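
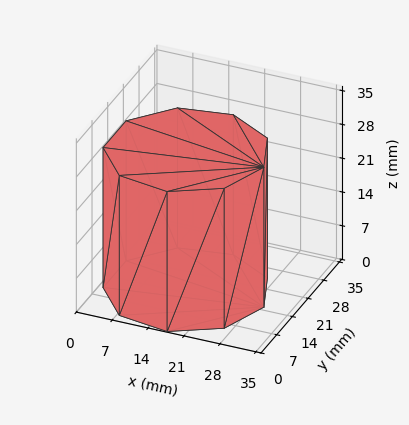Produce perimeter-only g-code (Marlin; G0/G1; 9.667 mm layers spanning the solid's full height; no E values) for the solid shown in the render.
Reading the render: the shape is a regular 9-sided prism (a cylinder approximated with 9 flat sides), circumscribed radius ≈ 15 mm, height ≈ 29 mm (dimensions read to the nearest mm from the axis ticks). For the g-code, the solid's height is divided into equal slices at the stated Δz and each level perimeter traced with G1 moves after a G0 lift.

; perimeter-only toolpath
G21 ; units = mm
G90 ; absolute positioning
G28 ; home
; layer 1
G0 Z9.667
G0 X30.000 Y15.000
G1 X26.491 Y24.642
G1 X17.605 Y29.772
G1 X7.500 Y27.990
G1 X0.905 Y20.130
G1 X0.905 Y9.870
G1 X7.500 Y2.010
G1 X17.605 Y0.228
G1 X26.491 Y5.358
G1 X30.000 Y15.000
; layer 2
G0 Z19.333
G0 X30.000 Y15.000
G1 X26.491 Y24.642
G1 X17.605 Y29.772
G1 X7.500 Y27.990
G1 X0.905 Y20.130
G1 X0.905 Y9.870
G1 X7.500 Y2.010
G1 X17.605 Y0.228
G1 X26.491 Y5.358
G1 X30.000 Y15.000
; layer 3
G0 Z29.000
G0 X30.000 Y15.000
G1 X26.491 Y24.642
G1 X17.605 Y29.772
G1 X7.500 Y27.990
G1 X0.905 Y20.130
G1 X0.905 Y9.870
G1 X7.500 Y2.010
G1 X17.605 Y0.228
G1 X26.491 Y5.358
G1 X30.000 Y15.000
M2 ; end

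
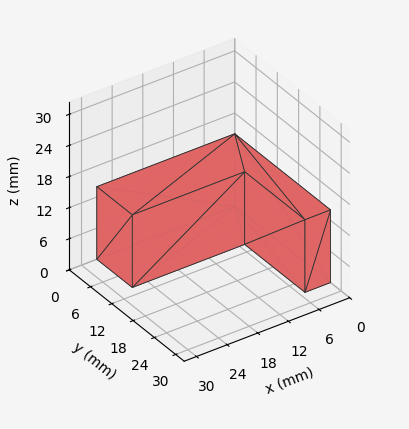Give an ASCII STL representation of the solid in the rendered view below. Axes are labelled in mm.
Reading the render: the shape is an L-shaped prism: outer 27 × 27 mm, arm thicknesses ≈ 10 mm (horizontal) and 5 mm (vertical), extruded 14 mm in z (dimensions read to the nearest mm from the axis ticks). For the STL, each face is triangulated and given an outward normal.

solid part
  facet normal 0.0000 0.0000 -1.0000
    outer loop
      vertex 27.000 10.000 0.000
      vertex 27.000 0.000 0.000
      vertex 0.000 0.000 0.000
    endloop
  endfacet
  facet normal 0.0000 0.0000 -1.0000
    outer loop
      vertex 5.000 10.000 0.000
      vertex 27.000 10.000 0.000
      vertex 0.000 0.000 0.000
    endloop
  endfacet
  facet normal 0.0000 0.0000 -1.0000
    outer loop
      vertex 5.000 27.000 0.000
      vertex 5.000 10.000 0.000
      vertex 0.000 0.000 0.000
    endloop
  endfacet
  facet normal 0.0000 0.0000 -1.0000
    outer loop
      vertex 0.000 27.000 0.000
      vertex 5.000 27.000 0.000
      vertex 0.000 0.000 0.000
    endloop
  endfacet
  facet normal 0.0000 0.0000 1.0000
    outer loop
      vertex 0.000 0.000 14.000
      vertex 27.000 0.000 14.000
      vertex 27.000 10.000 14.000
    endloop
  endfacet
  facet normal 0.0000 0.0000 1.0000
    outer loop
      vertex 0.000 0.000 14.000
      vertex 27.000 10.000 14.000
      vertex 5.000 10.000 14.000
    endloop
  endfacet
  facet normal 0.0000 0.0000 1.0000
    outer loop
      vertex 0.000 0.000 14.000
      vertex 5.000 10.000 14.000
      vertex 5.000 27.000 14.000
    endloop
  endfacet
  facet normal 0.0000 0.0000 1.0000
    outer loop
      vertex 0.000 0.000 14.000
      vertex 5.000 27.000 14.000
      vertex 0.000 27.000 14.000
    endloop
  endfacet
  facet normal 0.0000 -1.0000 0.0000
    outer loop
      vertex 0.000 0.000 0.000
      vertex 27.000 0.000 0.000
      vertex 27.000 0.000 14.000
    endloop
  endfacet
  facet normal 0.0000 -1.0000 0.0000
    outer loop
      vertex 0.000 0.000 0.000
      vertex 27.000 0.000 14.000
      vertex 0.000 0.000 14.000
    endloop
  endfacet
  facet normal 1.0000 0.0000 0.0000
    outer loop
      vertex 27.000 0.000 0.000
      vertex 27.000 10.000 0.000
      vertex 27.000 10.000 14.000
    endloop
  endfacet
  facet normal 1.0000 0.0000 0.0000
    outer loop
      vertex 27.000 0.000 0.000
      vertex 27.000 10.000 14.000
      vertex 27.000 0.000 14.000
    endloop
  endfacet
  facet normal 0.0000 1.0000 0.0000
    outer loop
      vertex 27.000 10.000 0.000
      vertex 5.000 10.000 0.000
      vertex 5.000 10.000 14.000
    endloop
  endfacet
  facet normal 0.0000 1.0000 0.0000
    outer loop
      vertex 27.000 10.000 0.000
      vertex 5.000 10.000 14.000
      vertex 27.000 10.000 14.000
    endloop
  endfacet
  facet normal 1.0000 0.0000 0.0000
    outer loop
      vertex 5.000 10.000 0.000
      vertex 5.000 27.000 0.000
      vertex 5.000 27.000 14.000
    endloop
  endfacet
  facet normal 1.0000 0.0000 0.0000
    outer loop
      vertex 5.000 10.000 0.000
      vertex 5.000 27.000 14.000
      vertex 5.000 10.000 14.000
    endloop
  endfacet
  facet normal 0.0000 1.0000 0.0000
    outer loop
      vertex 5.000 27.000 0.000
      vertex 0.000 27.000 0.000
      vertex 0.000 27.000 14.000
    endloop
  endfacet
  facet normal 0.0000 1.0000 0.0000
    outer loop
      vertex 5.000 27.000 0.000
      vertex 0.000 27.000 14.000
      vertex 5.000 27.000 14.000
    endloop
  endfacet
  facet normal -1.0000 0.0000 0.0000
    outer loop
      vertex 0.000 27.000 0.000
      vertex 0.000 0.000 0.000
      vertex 0.000 0.000 14.000
    endloop
  endfacet
  facet normal -1.0000 0.0000 0.0000
    outer loop
      vertex 0.000 27.000 0.000
      vertex 0.000 0.000 14.000
      vertex 0.000 27.000 14.000
    endloop
  endfacet
endsolid part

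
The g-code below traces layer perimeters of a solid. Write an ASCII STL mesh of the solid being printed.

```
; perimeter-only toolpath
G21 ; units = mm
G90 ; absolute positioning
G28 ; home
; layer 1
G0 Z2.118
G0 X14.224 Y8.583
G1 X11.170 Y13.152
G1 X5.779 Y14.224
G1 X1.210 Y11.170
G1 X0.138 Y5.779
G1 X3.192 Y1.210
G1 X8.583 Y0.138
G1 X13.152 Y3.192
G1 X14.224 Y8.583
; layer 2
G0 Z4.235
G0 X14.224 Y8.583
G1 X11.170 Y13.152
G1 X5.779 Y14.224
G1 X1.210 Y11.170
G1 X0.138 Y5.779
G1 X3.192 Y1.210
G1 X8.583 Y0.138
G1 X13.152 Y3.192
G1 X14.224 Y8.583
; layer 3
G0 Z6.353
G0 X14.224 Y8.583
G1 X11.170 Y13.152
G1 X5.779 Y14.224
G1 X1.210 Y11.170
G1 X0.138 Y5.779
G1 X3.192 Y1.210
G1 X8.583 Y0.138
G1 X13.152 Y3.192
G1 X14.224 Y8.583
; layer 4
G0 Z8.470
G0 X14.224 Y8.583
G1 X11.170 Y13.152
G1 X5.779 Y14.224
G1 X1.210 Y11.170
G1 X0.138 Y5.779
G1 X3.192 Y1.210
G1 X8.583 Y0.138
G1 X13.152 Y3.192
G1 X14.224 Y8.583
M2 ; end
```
solid part
  facet normal 0.0000 0.0000 -1.0000
    outer loop
      vertex 5.779 14.224 0.000
      vertex 11.170 13.152 0.000
      vertex 14.224 8.583 0.000
    endloop
  endfacet
  facet normal 0.0000 0.0000 -1.0000
    outer loop
      vertex 1.210 11.170 0.000
      vertex 5.779 14.224 0.000
      vertex 14.224 8.583 0.000
    endloop
  endfacet
  facet normal 0.0000 0.0000 -1.0000
    outer loop
      vertex 0.138 5.779 0.000
      vertex 1.210 11.170 0.000
      vertex 14.224 8.583 0.000
    endloop
  endfacet
  facet normal 0.0000 0.0000 -1.0000
    outer loop
      vertex 3.192 1.210 0.000
      vertex 0.138 5.779 0.000
      vertex 14.224 8.583 0.000
    endloop
  endfacet
  facet normal 0.0000 0.0000 -1.0000
    outer loop
      vertex 8.583 0.138 0.000
      vertex 3.192 1.210 0.000
      vertex 14.224 8.583 0.000
    endloop
  endfacet
  facet normal 0.0000 0.0000 -1.0000
    outer loop
      vertex 13.152 3.192 0.000
      vertex 8.583 0.138 0.000
      vertex 14.224 8.583 0.000
    endloop
  endfacet
  facet normal 0.0000 0.0000 1.0000
    outer loop
      vertex 14.224 8.583 8.470
      vertex 11.170 13.152 8.470
      vertex 5.779 14.224 8.470
    endloop
  endfacet
  facet normal 0.0000 0.0000 1.0000
    outer loop
      vertex 14.224 8.583 8.470
      vertex 5.779 14.224 8.470
      vertex 1.210 11.170 8.470
    endloop
  endfacet
  facet normal 0.0000 0.0000 1.0000
    outer loop
      vertex 14.224 8.583 8.470
      vertex 1.210 11.170 8.470
      vertex 0.138 5.779 8.470
    endloop
  endfacet
  facet normal 0.0000 0.0000 1.0000
    outer loop
      vertex 14.224 8.583 8.470
      vertex 0.138 5.779 8.470
      vertex 3.192 1.210 8.470
    endloop
  endfacet
  facet normal 0.0000 0.0000 1.0000
    outer loop
      vertex 14.224 8.583 8.470
      vertex 3.192 1.210 8.470
      vertex 8.583 0.138 8.470
    endloop
  endfacet
  facet normal 0.0000 0.0000 1.0000
    outer loop
      vertex 14.224 8.583 8.470
      vertex 8.583 0.138 8.470
      vertex 13.152 3.192 8.470
    endloop
  endfacet
  facet normal 0.8314 0.5557 0.0000
    outer loop
      vertex 14.224 8.583 0.000
      vertex 11.170 13.152 0.000
      vertex 11.170 13.152 8.470
    endloop
  endfacet
  facet normal 0.8314 0.5557 0.0000
    outer loop
      vertex 14.224 8.583 0.000
      vertex 11.170 13.152 8.470
      vertex 14.224 8.583 8.470
    endloop
  endfacet
  facet normal 0.1950 0.9808 0.0000
    outer loop
      vertex 11.170 13.152 0.000
      vertex 5.779 14.224 0.000
      vertex 5.779 14.224 8.470
    endloop
  endfacet
  facet normal 0.1950 0.9808 0.0000
    outer loop
      vertex 11.170 13.152 0.000
      vertex 5.779 14.224 8.470
      vertex 11.170 13.152 8.470
    endloop
  endfacet
  facet normal -0.5557 0.8314 0.0000
    outer loop
      vertex 5.779 14.224 0.000
      vertex 1.210 11.170 0.000
      vertex 1.210 11.170 8.470
    endloop
  endfacet
  facet normal -0.5557 0.8314 0.0000
    outer loop
      vertex 5.779 14.224 0.000
      vertex 1.210 11.170 8.470
      vertex 5.779 14.224 8.470
    endloop
  endfacet
  facet normal -0.9808 0.1950 0.0000
    outer loop
      vertex 1.210 11.170 0.000
      vertex 0.138 5.779 0.000
      vertex 0.138 5.779 8.470
    endloop
  endfacet
  facet normal -0.9808 0.1950 0.0000
    outer loop
      vertex 1.210 11.170 0.000
      vertex 0.138 5.779 8.470
      vertex 1.210 11.170 8.470
    endloop
  endfacet
  facet normal -0.8314 -0.5557 0.0000
    outer loop
      vertex 0.138 5.779 0.000
      vertex 3.192 1.210 0.000
      vertex 3.192 1.210 8.470
    endloop
  endfacet
  facet normal -0.8314 -0.5557 0.0000
    outer loop
      vertex 0.138 5.779 0.000
      vertex 3.192 1.210 8.470
      vertex 0.138 5.779 8.470
    endloop
  endfacet
  facet normal -0.1950 -0.9808 0.0000
    outer loop
      vertex 3.192 1.210 0.000
      vertex 8.583 0.138 0.000
      vertex 8.583 0.138 8.470
    endloop
  endfacet
  facet normal -0.1950 -0.9808 0.0000
    outer loop
      vertex 3.192 1.210 0.000
      vertex 8.583 0.138 8.470
      vertex 3.192 1.210 8.470
    endloop
  endfacet
  facet normal 0.5557 -0.8314 0.0000
    outer loop
      vertex 8.583 0.138 0.000
      vertex 13.152 3.192 0.000
      vertex 13.152 3.192 8.470
    endloop
  endfacet
  facet normal 0.5557 -0.8314 0.0000
    outer loop
      vertex 8.583 0.138 0.000
      vertex 13.152 3.192 8.470
      vertex 8.583 0.138 8.470
    endloop
  endfacet
  facet normal 0.9808 -0.1950 0.0000
    outer loop
      vertex 13.152 3.192 0.000
      vertex 14.224 8.583 0.000
      vertex 14.224 8.583 8.470
    endloop
  endfacet
  facet normal 0.9808 -0.1950 0.0000
    outer loop
      vertex 13.152 3.192 0.000
      vertex 14.224 8.583 8.470
      vertex 13.152 3.192 8.470
    endloop
  endfacet
endsolid part

The G0 Z moves step by Δz≈2.118 mm. Every layer's G1 loop is the same polygon, so the solid is a straight extrusion of it from z=0 to z≈8.47. Closing with flat bottom and top caps and triangulating gives 28 facets — a regular 8-sided prism (a cylinder approximated with 8 flat sides), circumscribed radius ≈ 7.18 mm, height ≈ 8.47 mm.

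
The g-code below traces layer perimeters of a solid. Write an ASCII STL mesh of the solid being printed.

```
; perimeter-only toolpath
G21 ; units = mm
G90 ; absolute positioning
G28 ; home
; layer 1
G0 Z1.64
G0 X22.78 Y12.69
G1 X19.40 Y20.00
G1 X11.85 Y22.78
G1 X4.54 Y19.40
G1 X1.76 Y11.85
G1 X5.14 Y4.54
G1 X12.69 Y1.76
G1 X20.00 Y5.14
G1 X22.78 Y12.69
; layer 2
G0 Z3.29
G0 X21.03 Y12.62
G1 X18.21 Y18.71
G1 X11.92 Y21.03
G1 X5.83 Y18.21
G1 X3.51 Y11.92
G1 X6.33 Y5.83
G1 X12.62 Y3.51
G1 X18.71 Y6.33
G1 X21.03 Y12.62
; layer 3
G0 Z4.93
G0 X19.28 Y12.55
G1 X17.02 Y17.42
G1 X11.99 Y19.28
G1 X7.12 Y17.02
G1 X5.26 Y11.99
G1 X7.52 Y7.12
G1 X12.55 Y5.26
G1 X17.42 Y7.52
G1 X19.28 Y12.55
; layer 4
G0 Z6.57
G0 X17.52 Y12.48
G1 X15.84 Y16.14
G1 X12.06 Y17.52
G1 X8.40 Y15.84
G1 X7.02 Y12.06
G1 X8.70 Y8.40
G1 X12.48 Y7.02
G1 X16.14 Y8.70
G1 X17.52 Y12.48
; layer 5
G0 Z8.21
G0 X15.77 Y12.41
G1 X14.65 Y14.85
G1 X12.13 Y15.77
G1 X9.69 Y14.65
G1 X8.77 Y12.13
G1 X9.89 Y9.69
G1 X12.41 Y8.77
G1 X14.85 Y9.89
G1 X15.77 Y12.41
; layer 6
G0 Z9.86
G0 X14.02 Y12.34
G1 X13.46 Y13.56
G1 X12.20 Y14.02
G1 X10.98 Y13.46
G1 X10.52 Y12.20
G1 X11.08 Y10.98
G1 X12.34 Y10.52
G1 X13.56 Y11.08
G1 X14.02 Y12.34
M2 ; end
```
solid part
  facet normal 0.0000 0.0000 -1.0000
    outer loop
      vertex 11.78 24.53 0.00
      vertex 20.59 21.29 0.00
      vertex 24.53 12.76 0.00
    endloop
  endfacet
  facet normal 0.0000 0.0000 -1.0000
    outer loop
      vertex 3.25 20.59 0.00
      vertex 11.78 24.53 0.00
      vertex 24.53 12.76 0.00
    endloop
  endfacet
  facet normal 0.0000 0.0000 -1.0000
    outer loop
      vertex 0.01 11.78 0.00
      vertex 3.25 20.59 0.00
      vertex 24.53 12.76 0.00
    endloop
  endfacet
  facet normal 0.0000 0.0000 -1.0000
    outer loop
      vertex 3.95 3.25 0.00
      vertex 0.01 11.78 0.00
      vertex 24.53 12.76 0.00
    endloop
  endfacet
  facet normal 0.0000 0.0000 -1.0000
    outer loop
      vertex 12.76 0.01 0.00
      vertex 3.95 3.25 0.00
      vertex 24.53 12.76 0.00
    endloop
  endfacet
  facet normal 0.0000 0.0000 -1.0000
    outer loop
      vertex 21.29 3.95 0.00
      vertex 12.76 0.01 0.00
      vertex 24.53 12.76 0.00
    endloop
  endfacet
  facet normal 0.6465 0.2986 0.7020
    outer loop
      vertex 24.53 12.76 0.00
      vertex 20.59 21.29 0.00
      vertex 12.27 12.27 11.50
    endloop
  endfacet
  facet normal 0.2458 0.6684 0.7021
    outer loop
      vertex 20.59 21.29 0.00
      vertex 11.78 24.53 0.00
      vertex 12.27 12.27 11.50
    endloop
  endfacet
  facet normal -0.2986 0.6465 0.7020
    outer loop
      vertex 11.78 24.53 0.00
      vertex 3.25 20.59 0.00
      vertex 12.27 12.27 11.50
    endloop
  endfacet
  facet normal -0.6684 0.2458 0.7021
    outer loop
      vertex 3.25 20.59 0.00
      vertex 0.01 11.78 0.00
      vertex 12.27 12.27 11.50
    endloop
  endfacet
  facet normal -0.6465 -0.2986 0.7020
    outer loop
      vertex 0.01 11.78 0.00
      vertex 3.95 3.25 0.00
      vertex 12.27 12.27 11.50
    endloop
  endfacet
  facet normal -0.2458 -0.6684 0.7021
    outer loop
      vertex 3.95 3.25 0.00
      vertex 12.76 0.01 0.00
      vertex 12.27 12.27 11.50
    endloop
  endfacet
  facet normal 0.2986 -0.6465 0.7020
    outer loop
      vertex 12.76 0.01 0.00
      vertex 21.29 3.95 0.00
      vertex 12.27 12.27 11.50
    endloop
  endfacet
  facet normal 0.6684 -0.2458 0.7021
    outer loop
      vertex 21.29 3.95 0.00
      vertex 24.53 12.76 0.00
      vertex 12.27 12.27 11.50
    endloop
  endfacet
endsolid part

The G0 Z moves step by Δz≈1.64 mm. The G1 loops shrink linearly with z, so the solid tapers from its base footprint up to z≈11.5. Closing with a flat bottom cap and the tapered top and triangulating gives 14 facets — a regular 8-sided pyramid, base circumscribed radius ≈ 12.3 mm, apex at z ≈ 11.5 mm.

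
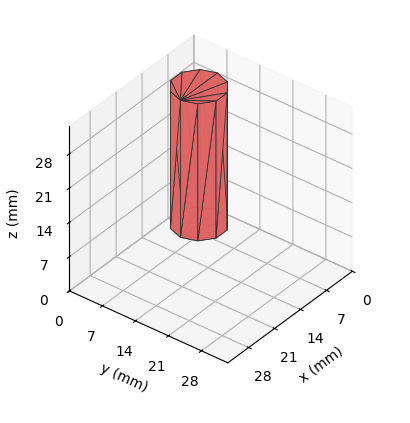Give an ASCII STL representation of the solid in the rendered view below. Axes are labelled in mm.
Reading the render: the shape is a regular 10-sided prism (a cylinder approximated with 10 flat sides), circumscribed radius ≈ 5 mm, height ≈ 28 mm (dimensions read to the nearest mm from the axis ticks). For the STL, each face is triangulated and given an outward normal.

solid part
  facet normal 0.0000 0.0000 -1.0000
    outer loop
      vertex 6.5 9.8 0.0
      vertex 9.0 7.9 0.0
      vertex 10.0 5.0 0.0
    endloop
  endfacet
  facet normal 0.0000 0.0000 -1.0000
    outer loop
      vertex 3.5 9.8 0.0
      vertex 6.5 9.8 0.0
      vertex 10.0 5.0 0.0
    endloop
  endfacet
  facet normal 0.0000 0.0000 -1.0000
    outer loop
      vertex 1.0 7.9 0.0
      vertex 3.5 9.8 0.0
      vertex 10.0 5.0 0.0
    endloop
  endfacet
  facet normal 0.0000 0.0000 -1.0000
    outer loop
      vertex 0.0 5.0 0.0
      vertex 1.0 7.9 0.0
      vertex 10.0 5.0 0.0
    endloop
  endfacet
  facet normal 0.0000 0.0000 -1.0000
    outer loop
      vertex 1.0 2.1 0.0
      vertex 0.0 5.0 0.0
      vertex 10.0 5.0 0.0
    endloop
  endfacet
  facet normal 0.0000 0.0000 -1.0000
    outer loop
      vertex 3.5 0.2 0.0
      vertex 1.0 2.1 0.0
      vertex 10.0 5.0 0.0
    endloop
  endfacet
  facet normal 0.0000 0.0000 -1.0000
    outer loop
      vertex 6.5 0.2 0.0
      vertex 3.5 0.2 0.0
      vertex 10.0 5.0 0.0
    endloop
  endfacet
  facet normal 0.0000 0.0000 -1.0000
    outer loop
      vertex 9.0 2.1 0.0
      vertex 6.5 0.2 0.0
      vertex 10.0 5.0 0.0
    endloop
  endfacet
  facet normal 0.0000 0.0000 1.0000
    outer loop
      vertex 10.0 5.0 28.0
      vertex 9.0 7.9 28.0
      vertex 6.5 9.8 28.0
    endloop
  endfacet
  facet normal 0.0000 0.0000 1.0000
    outer loop
      vertex 10.0 5.0 28.0
      vertex 6.5 9.8 28.0
      vertex 3.5 9.8 28.0
    endloop
  endfacet
  facet normal 0.0000 0.0000 1.0000
    outer loop
      vertex 10.0 5.0 28.0
      vertex 3.5 9.8 28.0
      vertex 1.0 7.9 28.0
    endloop
  endfacet
  facet normal 0.0000 0.0000 1.0000
    outer loop
      vertex 10.0 5.0 28.0
      vertex 1.0 7.9 28.0
      vertex 0.0 5.0 28.0
    endloop
  endfacet
  facet normal 0.0000 0.0000 1.0000
    outer loop
      vertex 10.0 5.0 28.0
      vertex 0.0 5.0 28.0
      vertex 1.0 2.1 28.0
    endloop
  endfacet
  facet normal 0.0000 0.0000 1.0000
    outer loop
      vertex 10.0 5.0 28.0
      vertex 1.0 2.1 28.0
      vertex 3.5 0.2 28.0
    endloop
  endfacet
  facet normal 0.0000 0.0000 1.0000
    outer loop
      vertex 10.0 5.0 28.0
      vertex 3.5 0.2 28.0
      vertex 6.5 0.2 28.0
    endloop
  endfacet
  facet normal 0.0000 0.0000 1.0000
    outer loop
      vertex 10.0 5.0 28.0
      vertex 6.5 0.2 28.0
      vertex 9.0 2.1 28.0
    endloop
  endfacet
  facet normal 0.9454 0.3260 0.0000
    outer loop
      vertex 10.0 5.0 0.0
      vertex 9.0 7.9 0.0
      vertex 9.0 7.9 28.0
    endloop
  endfacet
  facet normal 0.9454 0.3260 0.0000
    outer loop
      vertex 10.0 5.0 0.0
      vertex 9.0 7.9 28.0
      vertex 10.0 5.0 28.0
    endloop
  endfacet
  facet normal 0.6051 0.7962 0.0000
    outer loop
      vertex 9.0 7.9 0.0
      vertex 6.5 9.8 0.0
      vertex 6.5 9.8 28.0
    endloop
  endfacet
  facet normal 0.6051 0.7962 0.0000
    outer loop
      vertex 9.0 7.9 0.0
      vertex 6.5 9.8 28.0
      vertex 9.0 7.9 28.0
    endloop
  endfacet
  facet normal 0.0000 1.0000 0.0000
    outer loop
      vertex 6.5 9.8 0.0
      vertex 3.5 9.8 0.0
      vertex 3.5 9.8 28.0
    endloop
  endfacet
  facet normal 0.0000 1.0000 0.0000
    outer loop
      vertex 6.5 9.8 0.0
      vertex 3.5 9.8 28.0
      vertex 6.5 9.8 28.0
    endloop
  endfacet
  facet normal -0.6051 0.7962 0.0000
    outer loop
      vertex 3.5 9.8 0.0
      vertex 1.0 7.9 0.0
      vertex 1.0 7.9 28.0
    endloop
  endfacet
  facet normal -0.6051 0.7962 0.0000
    outer loop
      vertex 3.5 9.8 0.0
      vertex 1.0 7.9 28.0
      vertex 3.5 9.8 28.0
    endloop
  endfacet
  facet normal -0.9454 0.3260 0.0000
    outer loop
      vertex 1.0 7.9 0.0
      vertex 0.0 5.0 0.0
      vertex 0.0 5.0 28.0
    endloop
  endfacet
  facet normal -0.9454 0.3260 0.0000
    outer loop
      vertex 1.0 7.9 0.0
      vertex 0.0 5.0 28.0
      vertex 1.0 7.9 28.0
    endloop
  endfacet
  facet normal -0.9454 -0.3260 0.0000
    outer loop
      vertex 0.0 5.0 0.0
      vertex 1.0 2.1 0.0
      vertex 1.0 2.1 28.0
    endloop
  endfacet
  facet normal -0.9454 -0.3260 0.0000
    outer loop
      vertex 0.0 5.0 0.0
      vertex 1.0 2.1 28.0
      vertex 0.0 5.0 28.0
    endloop
  endfacet
  facet normal -0.6051 -0.7962 0.0000
    outer loop
      vertex 1.0 2.1 0.0
      vertex 3.5 0.2 0.0
      vertex 3.5 0.2 28.0
    endloop
  endfacet
  facet normal -0.6051 -0.7962 0.0000
    outer loop
      vertex 1.0 2.1 0.0
      vertex 3.5 0.2 28.0
      vertex 1.0 2.1 28.0
    endloop
  endfacet
  facet normal 0.0000 -1.0000 0.0000
    outer loop
      vertex 3.5 0.2 0.0
      vertex 6.5 0.2 0.0
      vertex 6.5 0.2 28.0
    endloop
  endfacet
  facet normal 0.0000 -1.0000 0.0000
    outer loop
      vertex 3.5 0.2 0.0
      vertex 6.5 0.2 28.0
      vertex 3.5 0.2 28.0
    endloop
  endfacet
  facet normal 0.6051 -0.7962 0.0000
    outer loop
      vertex 6.5 0.2 0.0
      vertex 9.0 2.1 0.0
      vertex 9.0 2.1 28.0
    endloop
  endfacet
  facet normal 0.6051 -0.7962 0.0000
    outer loop
      vertex 6.5 0.2 0.0
      vertex 9.0 2.1 28.0
      vertex 6.5 0.2 28.0
    endloop
  endfacet
  facet normal 0.9454 -0.3260 0.0000
    outer loop
      vertex 9.0 2.1 0.0
      vertex 10.0 5.0 0.0
      vertex 10.0 5.0 28.0
    endloop
  endfacet
  facet normal 0.9454 -0.3260 0.0000
    outer loop
      vertex 9.0 2.1 0.0
      vertex 10.0 5.0 28.0
      vertex 9.0 2.1 28.0
    endloop
  endfacet
endsolid part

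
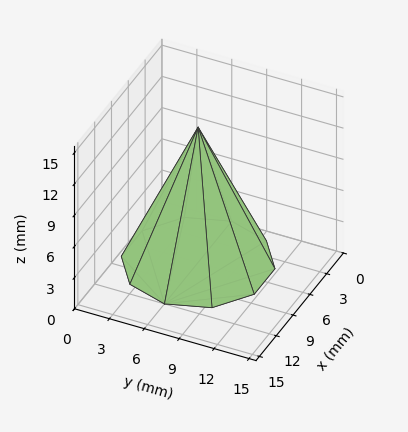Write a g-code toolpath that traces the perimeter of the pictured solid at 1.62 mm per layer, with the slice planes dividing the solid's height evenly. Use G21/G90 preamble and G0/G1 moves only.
Reading the render: the shape is a regular 10-sided pyramid, base circumscribed radius ≈ 6 mm, apex at z ≈ 13 mm (dimensions read to the nearest mm from the axis ticks). For the g-code, the solid's height is divided into equal slices at the stated Δz and each level perimeter traced with G1 moves after a G0 lift.

; perimeter-only toolpath
G21 ; units = mm
G90 ; absolute positioning
G28 ; home
; layer 1
G0 Z1.62
G0 X11.25 Y6.00
G1 X10.24 Y9.09
G1 X7.62 Y11.00
G1 X4.38 Y11.00
G1 X1.76 Y9.09
G1 X0.75 Y6.00
G1 X1.76 Y2.91
G1 X4.38 Y1.00
G1 X7.62 Y1.00
G1 X10.24 Y2.91
G1 X11.25 Y6.00
; layer 2
G0 Z3.25
G0 X10.50 Y6.00
G1 X9.64 Y8.65
G1 X7.39 Y10.28
G1 X4.61 Y10.28
G1 X2.36 Y8.65
G1 X1.50 Y6.00
G1 X2.36 Y3.35
G1 X4.61 Y1.72
G1 X7.39 Y1.72
G1 X9.64 Y3.35
G1 X10.50 Y6.00
; layer 3
G0 Z4.88
G0 X9.75 Y6.00
G1 X9.03 Y8.21
G1 X7.16 Y9.57
G1 X4.84 Y9.57
G1 X2.97 Y8.21
G1 X2.25 Y6.00
G1 X2.97 Y3.79
G1 X4.84 Y2.43
G1 X7.16 Y2.43
G1 X9.03 Y3.79
G1 X9.75 Y6.00
; layer 4
G0 Z6.50
G0 X9.00 Y6.00
G1 X8.43 Y7.76
G1 X6.92 Y8.86
G1 X5.08 Y8.86
G1 X3.58 Y7.76
G1 X3.00 Y6.00
G1 X3.58 Y4.24
G1 X5.08 Y3.15
G1 X6.92 Y3.15
G1 X8.43 Y4.24
G1 X9.00 Y6.00
; layer 5
G0 Z8.12
G0 X8.25 Y6.00
G1 X7.82 Y7.32
G1 X6.69 Y8.14
G1 X5.31 Y8.14
G1 X4.18 Y7.32
G1 X3.75 Y6.00
G1 X4.18 Y4.68
G1 X5.31 Y3.86
G1 X6.69 Y3.86
G1 X7.82 Y4.68
G1 X8.25 Y6.00
; layer 6
G0 Z9.75
G0 X7.50 Y6.00
G1 X7.21 Y6.88
G1 X6.46 Y7.43
G1 X5.54 Y7.43
G1 X4.79 Y6.88
G1 X4.50 Y6.00
G1 X4.79 Y5.12
G1 X5.54 Y4.57
G1 X6.46 Y4.57
G1 X7.21 Y5.12
G1 X7.50 Y6.00
; layer 7
G0 Z11.38
G0 X6.75 Y6.00
G1 X6.61 Y6.44
G1 X6.23 Y6.71
G1 X5.77 Y6.71
G1 X5.39 Y6.44
G1 X5.25 Y6.00
G1 X5.39 Y5.56
G1 X5.77 Y5.29
G1 X6.23 Y5.29
G1 X6.61 Y5.56
G1 X6.75 Y6.00
M2 ; end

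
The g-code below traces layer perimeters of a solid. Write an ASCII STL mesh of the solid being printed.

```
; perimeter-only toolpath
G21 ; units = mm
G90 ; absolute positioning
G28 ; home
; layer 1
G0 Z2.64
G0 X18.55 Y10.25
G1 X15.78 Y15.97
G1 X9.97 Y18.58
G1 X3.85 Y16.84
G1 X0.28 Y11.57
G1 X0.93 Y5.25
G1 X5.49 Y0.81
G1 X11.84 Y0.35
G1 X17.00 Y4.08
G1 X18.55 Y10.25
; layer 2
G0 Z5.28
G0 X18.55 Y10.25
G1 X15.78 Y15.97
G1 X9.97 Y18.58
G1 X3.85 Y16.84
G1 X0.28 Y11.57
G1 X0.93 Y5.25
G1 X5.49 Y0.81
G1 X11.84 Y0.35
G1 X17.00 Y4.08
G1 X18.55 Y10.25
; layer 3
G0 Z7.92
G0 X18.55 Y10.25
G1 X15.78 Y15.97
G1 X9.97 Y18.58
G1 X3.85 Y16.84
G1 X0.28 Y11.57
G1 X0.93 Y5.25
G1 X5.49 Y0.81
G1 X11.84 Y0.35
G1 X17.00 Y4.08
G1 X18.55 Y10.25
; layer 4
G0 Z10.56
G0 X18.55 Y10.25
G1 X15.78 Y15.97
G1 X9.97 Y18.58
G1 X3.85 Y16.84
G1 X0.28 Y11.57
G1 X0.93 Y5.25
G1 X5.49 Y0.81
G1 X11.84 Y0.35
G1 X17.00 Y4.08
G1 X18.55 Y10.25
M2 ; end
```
solid part
  facet normal 0.0000 0.0000 -1.0000
    outer loop
      vertex 9.97 18.58 0.00
      vertex 15.78 15.97 0.00
      vertex 18.55 10.25 0.00
    endloop
  endfacet
  facet normal 0.0000 0.0000 -1.0000
    outer loop
      vertex 3.85 16.84 0.00
      vertex 9.97 18.58 0.00
      vertex 18.55 10.25 0.00
    endloop
  endfacet
  facet normal 0.0000 0.0000 -1.0000
    outer loop
      vertex 0.28 11.57 0.00
      vertex 3.85 16.84 0.00
      vertex 18.55 10.25 0.00
    endloop
  endfacet
  facet normal 0.0000 0.0000 -1.0000
    outer loop
      vertex 0.93 5.25 0.00
      vertex 0.28 11.57 0.00
      vertex 18.55 10.25 0.00
    endloop
  endfacet
  facet normal 0.0000 0.0000 -1.0000
    outer loop
      vertex 5.49 0.81 0.00
      vertex 0.93 5.25 0.00
      vertex 18.55 10.25 0.00
    endloop
  endfacet
  facet normal 0.0000 0.0000 -1.0000
    outer loop
      vertex 11.84 0.35 0.00
      vertex 5.49 0.81 0.00
      vertex 18.55 10.25 0.00
    endloop
  endfacet
  facet normal 0.0000 0.0000 -1.0000
    outer loop
      vertex 17.00 4.08 0.00
      vertex 11.84 0.35 0.00
      vertex 18.55 10.25 0.00
    endloop
  endfacet
  facet normal 0.0000 0.0000 1.0000
    outer loop
      vertex 18.55 10.25 10.56
      vertex 15.78 15.97 10.56
      vertex 9.97 18.58 10.56
    endloop
  endfacet
  facet normal 0.0000 0.0000 1.0000
    outer loop
      vertex 18.55 10.25 10.56
      vertex 9.97 18.58 10.56
      vertex 3.85 16.84 10.56
    endloop
  endfacet
  facet normal 0.0000 0.0000 1.0000
    outer loop
      vertex 18.55 10.25 10.56
      vertex 3.85 16.84 10.56
      vertex 0.28 11.57 10.56
    endloop
  endfacet
  facet normal 0.0000 0.0000 1.0000
    outer loop
      vertex 18.55 10.25 10.56
      vertex 0.28 11.57 10.56
      vertex 0.93 5.25 10.56
    endloop
  endfacet
  facet normal 0.0000 0.0000 1.0000
    outer loop
      vertex 18.55 10.25 10.56
      vertex 0.93 5.25 10.56
      vertex 5.49 0.81 10.56
    endloop
  endfacet
  facet normal 0.0000 0.0000 1.0000
    outer loop
      vertex 18.55 10.25 10.56
      vertex 5.49 0.81 10.56
      vertex 11.84 0.35 10.56
    endloop
  endfacet
  facet normal 0.0000 0.0000 1.0000
    outer loop
      vertex 18.55 10.25 10.56
      vertex 11.84 0.35 10.56
      vertex 17.00 4.08 10.56
    endloop
  endfacet
  facet normal 0.9000 0.4358 0.0000
    outer loop
      vertex 18.55 10.25 0.00
      vertex 15.78 15.97 0.00
      vertex 15.78 15.97 10.56
    endloop
  endfacet
  facet normal 0.9000 0.4358 0.0000
    outer loop
      vertex 18.55 10.25 0.00
      vertex 15.78 15.97 10.56
      vertex 18.55 10.25 10.56
    endloop
  endfacet
  facet normal 0.4098 0.9122 0.0000
    outer loop
      vertex 15.78 15.97 0.00
      vertex 9.97 18.58 0.00
      vertex 9.97 18.58 10.56
    endloop
  endfacet
  facet normal 0.4098 0.9122 0.0000
    outer loop
      vertex 15.78 15.97 0.00
      vertex 9.97 18.58 10.56
      vertex 15.78 15.97 10.56
    endloop
  endfacet
  facet normal -0.2735 0.9619 0.0000
    outer loop
      vertex 9.97 18.58 0.00
      vertex 3.85 16.84 0.00
      vertex 3.85 16.84 10.56
    endloop
  endfacet
  facet normal -0.2735 0.9619 0.0000
    outer loop
      vertex 9.97 18.58 0.00
      vertex 3.85 16.84 10.56
      vertex 9.97 18.58 10.56
    endloop
  endfacet
  facet normal -0.8279 0.5608 0.0000
    outer loop
      vertex 3.85 16.84 0.00
      vertex 0.28 11.57 0.00
      vertex 0.28 11.57 10.56
    endloop
  endfacet
  facet normal -0.8279 0.5608 0.0000
    outer loop
      vertex 3.85 16.84 0.00
      vertex 0.28 11.57 10.56
      vertex 3.85 16.84 10.56
    endloop
  endfacet
  facet normal -0.9948 -0.1023 0.0000
    outer loop
      vertex 0.28 11.57 0.00
      vertex 0.93 5.25 0.00
      vertex 0.93 5.25 10.56
    endloop
  endfacet
  facet normal -0.9948 -0.1023 0.0000
    outer loop
      vertex 0.28 11.57 0.00
      vertex 0.93 5.25 10.56
      vertex 0.28 11.57 10.56
    endloop
  endfacet
  facet normal -0.6976 -0.7165 0.0000
    outer loop
      vertex 0.93 5.25 0.00
      vertex 5.49 0.81 0.00
      vertex 5.49 0.81 10.56
    endloop
  endfacet
  facet normal -0.6976 -0.7165 0.0000
    outer loop
      vertex 0.93 5.25 0.00
      vertex 5.49 0.81 10.56
      vertex 0.93 5.25 10.56
    endloop
  endfacet
  facet normal -0.0723 -0.9974 0.0000
    outer loop
      vertex 5.49 0.81 0.00
      vertex 11.84 0.35 0.00
      vertex 11.84 0.35 10.56
    endloop
  endfacet
  facet normal -0.0723 -0.9974 0.0000
    outer loop
      vertex 5.49 0.81 0.00
      vertex 11.84 0.35 10.56
      vertex 5.49 0.81 10.56
    endloop
  endfacet
  facet normal 0.5858 -0.8104 0.0000
    outer loop
      vertex 11.84 0.35 0.00
      vertex 17.00 4.08 0.00
      vertex 17.00 4.08 10.56
    endloop
  endfacet
  facet normal 0.5858 -0.8104 0.0000
    outer loop
      vertex 11.84 0.35 0.00
      vertex 17.00 4.08 10.56
      vertex 11.84 0.35 10.56
    endloop
  endfacet
  facet normal 0.9699 -0.2436 0.0000
    outer loop
      vertex 17.00 4.08 0.00
      vertex 18.55 10.25 0.00
      vertex 18.55 10.25 10.56
    endloop
  endfacet
  facet normal 0.9699 -0.2436 0.0000
    outer loop
      vertex 17.00 4.08 0.00
      vertex 18.55 10.25 10.56
      vertex 17.00 4.08 10.56
    endloop
  endfacet
endsolid part

The G0 Z moves step by Δz≈2.64 mm. Every layer's G1 loop is the same polygon, so the solid is a straight extrusion of it from z=0 to z≈10.6. Closing with flat bottom and top caps and triangulating gives 32 facets — a regular 9-sided prism (a cylinder approximated with 9 flat sides), circumscribed radius ≈ 9.3 mm, height ≈ 10.6 mm.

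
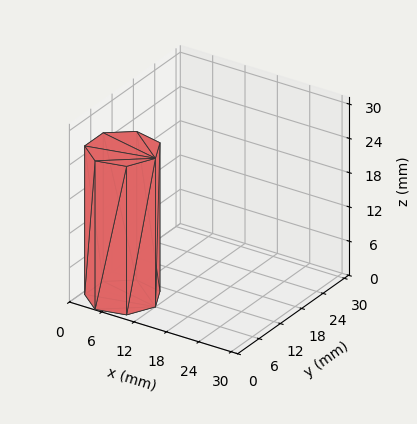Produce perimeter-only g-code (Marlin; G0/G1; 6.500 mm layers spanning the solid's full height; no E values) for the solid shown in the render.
Reading the render: the shape is a regular 7-sided prism (a cylinder approximated with 7 flat sides), circumscribed radius ≈ 6 mm, height ≈ 26 mm (dimensions read to the nearest mm from the axis ticks). For the g-code, the solid's height is divided into equal slices at the stated Δz and each level perimeter traced with G1 moves after a G0 lift.

; perimeter-only toolpath
G21 ; units = mm
G90 ; absolute positioning
G28 ; home
; layer 1
G0 Z6.500
G0 X12.000 Y6.000
G1 X9.741 Y10.691
G1 X4.665 Y11.850
G1 X0.594 Y8.603
G1 X0.594 Y3.397
G1 X4.665 Y0.150
G1 X9.741 Y1.309
G1 X12.000 Y6.000
; layer 2
G0 Z13.000
G0 X12.000 Y6.000
G1 X9.741 Y10.691
G1 X4.665 Y11.850
G1 X0.594 Y8.603
G1 X0.594 Y3.397
G1 X4.665 Y0.150
G1 X9.741 Y1.309
G1 X12.000 Y6.000
; layer 3
G0 Z19.500
G0 X12.000 Y6.000
G1 X9.741 Y10.691
G1 X4.665 Y11.850
G1 X0.594 Y8.603
G1 X0.594 Y3.397
G1 X4.665 Y0.150
G1 X9.741 Y1.309
G1 X12.000 Y6.000
; layer 4
G0 Z26.000
G0 X12.000 Y6.000
G1 X9.741 Y10.691
G1 X4.665 Y11.850
G1 X0.594 Y8.603
G1 X0.594 Y3.397
G1 X4.665 Y0.150
G1 X9.741 Y1.309
G1 X12.000 Y6.000
M2 ; end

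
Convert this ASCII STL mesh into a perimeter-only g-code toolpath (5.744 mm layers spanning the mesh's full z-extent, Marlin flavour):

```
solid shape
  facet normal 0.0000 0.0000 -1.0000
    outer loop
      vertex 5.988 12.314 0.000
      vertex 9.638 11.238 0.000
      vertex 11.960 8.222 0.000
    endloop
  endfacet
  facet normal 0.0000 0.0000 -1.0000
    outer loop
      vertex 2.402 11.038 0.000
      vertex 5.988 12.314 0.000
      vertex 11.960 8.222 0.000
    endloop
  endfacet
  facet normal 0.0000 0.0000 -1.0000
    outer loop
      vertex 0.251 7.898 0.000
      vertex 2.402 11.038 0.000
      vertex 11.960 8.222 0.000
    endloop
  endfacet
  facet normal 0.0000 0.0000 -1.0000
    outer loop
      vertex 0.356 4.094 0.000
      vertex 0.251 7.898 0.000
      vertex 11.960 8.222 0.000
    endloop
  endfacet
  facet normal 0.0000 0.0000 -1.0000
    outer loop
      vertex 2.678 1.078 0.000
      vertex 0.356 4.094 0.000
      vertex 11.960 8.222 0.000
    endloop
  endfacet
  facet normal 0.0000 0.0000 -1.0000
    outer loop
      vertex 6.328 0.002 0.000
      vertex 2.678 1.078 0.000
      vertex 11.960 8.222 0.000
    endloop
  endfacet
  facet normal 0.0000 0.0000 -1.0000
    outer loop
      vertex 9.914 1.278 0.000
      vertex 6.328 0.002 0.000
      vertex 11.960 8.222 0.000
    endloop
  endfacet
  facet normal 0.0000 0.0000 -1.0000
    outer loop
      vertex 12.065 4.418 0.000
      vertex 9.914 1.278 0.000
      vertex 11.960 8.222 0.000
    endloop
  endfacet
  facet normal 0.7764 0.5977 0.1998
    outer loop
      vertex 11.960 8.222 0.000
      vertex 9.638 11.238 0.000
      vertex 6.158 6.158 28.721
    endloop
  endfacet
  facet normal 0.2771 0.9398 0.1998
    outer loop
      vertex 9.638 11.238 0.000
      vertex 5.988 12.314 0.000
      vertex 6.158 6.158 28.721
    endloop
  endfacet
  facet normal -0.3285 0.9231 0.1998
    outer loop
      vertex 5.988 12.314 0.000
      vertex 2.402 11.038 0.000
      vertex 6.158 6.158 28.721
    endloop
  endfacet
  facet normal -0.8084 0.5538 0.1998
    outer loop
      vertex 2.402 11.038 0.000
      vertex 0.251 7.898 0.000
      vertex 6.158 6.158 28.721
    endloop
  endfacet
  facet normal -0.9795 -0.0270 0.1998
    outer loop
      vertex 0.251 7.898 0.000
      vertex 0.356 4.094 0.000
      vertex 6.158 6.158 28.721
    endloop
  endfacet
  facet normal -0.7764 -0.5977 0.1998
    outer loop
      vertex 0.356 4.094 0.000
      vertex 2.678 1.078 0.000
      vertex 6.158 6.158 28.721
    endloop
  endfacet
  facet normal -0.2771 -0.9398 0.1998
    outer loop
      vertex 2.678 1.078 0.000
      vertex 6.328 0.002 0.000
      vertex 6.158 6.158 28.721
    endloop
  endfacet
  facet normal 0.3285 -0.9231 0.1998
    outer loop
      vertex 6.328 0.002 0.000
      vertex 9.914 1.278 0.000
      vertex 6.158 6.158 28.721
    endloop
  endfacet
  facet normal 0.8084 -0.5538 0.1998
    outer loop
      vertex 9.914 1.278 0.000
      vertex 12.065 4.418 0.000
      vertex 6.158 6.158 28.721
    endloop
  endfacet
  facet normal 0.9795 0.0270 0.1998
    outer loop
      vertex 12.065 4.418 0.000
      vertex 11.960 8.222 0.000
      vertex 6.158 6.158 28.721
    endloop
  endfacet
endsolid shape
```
; perimeter-only toolpath
G21 ; units = mm
G90 ; absolute positioning
G28 ; home
; layer 1
G0 Z5.744
G0 X10.800 Y7.809
G1 X8.942 Y10.222
G1 X6.022 Y11.083
G1 X3.153 Y10.062
G1 X1.432 Y7.550
G1 X1.516 Y4.507
G1 X3.374 Y2.094
G1 X6.294 Y1.233
G1 X9.163 Y2.254
G1 X10.884 Y4.766
G1 X10.800 Y7.809
; layer 2
G0 Z11.488
G0 X9.639 Y7.396
G1 X8.246 Y9.206
G1 X6.056 Y9.852
G1 X3.904 Y9.086
G1 X2.614 Y7.202
G1 X2.677 Y4.920
G1 X4.070 Y3.110
G1 X6.260 Y2.464
G1 X8.412 Y3.230
G1 X9.702 Y5.114
G1 X9.639 Y7.396
; layer 3
G0 Z17.233
G0 X8.479 Y6.984
G1 X7.550 Y8.190
G1 X6.090 Y8.620
G1 X4.656 Y8.110
G1 X3.795 Y6.854
G1 X3.837 Y5.332
G1 X4.766 Y4.126
G1 X6.226 Y3.696
G1 X7.660 Y4.206
G1 X8.521 Y5.462
G1 X8.479 Y6.984
; layer 4
G0 Z22.977
G0 X7.318 Y6.571
G1 X6.854 Y7.174
G1 X6.124 Y7.389
G1 X5.407 Y7.134
G1 X4.977 Y6.506
G1 X4.998 Y5.745
G1 X5.462 Y5.142
G1 X6.192 Y4.927
G1 X6.909 Y5.182
G1 X7.339 Y5.810
G1 X7.318 Y6.571
M2 ; end

The solid is a regular 10-sided pyramid, base circumscribed radius ≈ 6.16 mm, apex at z ≈ 28.7 mm. Slicing at Δz = 5.744 mm — 5 equal slices spanning the solid's height, so layer i sits at z = i·h/5 — gives 4 non-empty perimeters. Each is a 10-segment closed polygon; G0 lifts to the layer z and rapids to the start vertex, then G1 traces the edges. The cross-section shrinks linearly with z (the slice at the apex is degenerate and omitted).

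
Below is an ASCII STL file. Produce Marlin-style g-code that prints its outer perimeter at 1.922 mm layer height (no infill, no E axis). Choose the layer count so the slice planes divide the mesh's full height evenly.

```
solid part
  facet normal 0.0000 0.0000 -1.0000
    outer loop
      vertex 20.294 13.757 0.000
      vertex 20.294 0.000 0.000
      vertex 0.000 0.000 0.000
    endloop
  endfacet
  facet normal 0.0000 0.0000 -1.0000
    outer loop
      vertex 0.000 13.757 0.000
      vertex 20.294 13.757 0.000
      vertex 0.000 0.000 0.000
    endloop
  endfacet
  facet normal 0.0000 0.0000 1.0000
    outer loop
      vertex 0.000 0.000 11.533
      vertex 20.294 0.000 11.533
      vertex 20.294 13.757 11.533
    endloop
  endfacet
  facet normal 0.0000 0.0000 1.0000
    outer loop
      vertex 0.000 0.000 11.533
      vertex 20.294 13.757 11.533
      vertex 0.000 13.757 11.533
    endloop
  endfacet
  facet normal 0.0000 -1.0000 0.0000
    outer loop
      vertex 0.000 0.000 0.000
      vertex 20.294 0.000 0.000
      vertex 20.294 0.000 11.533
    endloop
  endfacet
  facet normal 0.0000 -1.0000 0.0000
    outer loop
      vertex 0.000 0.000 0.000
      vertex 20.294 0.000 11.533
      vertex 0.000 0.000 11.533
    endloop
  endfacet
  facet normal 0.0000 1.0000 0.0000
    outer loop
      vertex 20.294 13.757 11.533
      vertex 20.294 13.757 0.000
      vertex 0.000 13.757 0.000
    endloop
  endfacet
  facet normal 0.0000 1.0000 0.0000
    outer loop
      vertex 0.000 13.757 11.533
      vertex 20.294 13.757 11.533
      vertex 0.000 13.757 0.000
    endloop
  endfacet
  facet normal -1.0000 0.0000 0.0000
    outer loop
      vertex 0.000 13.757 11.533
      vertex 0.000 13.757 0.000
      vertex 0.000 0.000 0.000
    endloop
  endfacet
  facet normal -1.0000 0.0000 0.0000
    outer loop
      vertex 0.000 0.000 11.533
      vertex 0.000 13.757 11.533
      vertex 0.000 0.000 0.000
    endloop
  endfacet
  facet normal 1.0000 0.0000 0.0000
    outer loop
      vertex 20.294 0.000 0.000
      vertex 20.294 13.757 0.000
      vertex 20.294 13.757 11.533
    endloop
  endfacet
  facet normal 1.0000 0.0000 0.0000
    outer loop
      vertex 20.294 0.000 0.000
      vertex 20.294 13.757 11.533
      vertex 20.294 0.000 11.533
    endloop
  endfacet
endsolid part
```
; perimeter-only toolpath
G21 ; units = mm
G90 ; absolute positioning
G28 ; home
; layer 1
G0 Z1.922
G0 X0.000 Y0.000
G1 X20.294 Y0.000
G1 X20.294 Y13.757
G1 X0.000 Y13.757
G1 X0.000 Y0.000
; layer 2
G0 Z3.844
G0 X0.000 Y0.000
G1 X20.294 Y0.000
G1 X20.294 Y13.757
G1 X0.000 Y13.757
G1 X0.000 Y0.000
; layer 3
G0 Z5.766
G0 X0.000 Y0.000
G1 X20.294 Y0.000
G1 X20.294 Y13.757
G1 X0.000 Y13.757
G1 X0.000 Y0.000
; layer 4
G0 Z7.689
G0 X0.000 Y0.000
G1 X20.294 Y0.000
G1 X20.294 Y13.757
G1 X0.000 Y13.757
G1 X0.000 Y0.000
; layer 5
G0 Z9.611
G0 X0.000 Y0.000
G1 X20.294 Y0.000
G1 X20.294 Y13.757
G1 X0.000 Y13.757
G1 X0.000 Y0.000
; layer 6
G0 Z11.533
G0 X0.000 Y0.000
G1 X20.294 Y0.000
G1 X20.294 Y13.757
G1 X0.000 Y13.757
G1 X0.000 Y0.000
M2 ; end

The solid is a rectangular box, roughly 20.3 × 13.8 mm footprint and 11.5 mm tall. Slicing at Δz = 1.922 mm — 6 equal slices spanning the solid's height, so layer i sits at z = i·h/6 — gives 6 non-empty perimeters. Each is a 4-segment closed polygon; G0 lifts to the layer z and rapids to the start vertex, then G1 traces the edges.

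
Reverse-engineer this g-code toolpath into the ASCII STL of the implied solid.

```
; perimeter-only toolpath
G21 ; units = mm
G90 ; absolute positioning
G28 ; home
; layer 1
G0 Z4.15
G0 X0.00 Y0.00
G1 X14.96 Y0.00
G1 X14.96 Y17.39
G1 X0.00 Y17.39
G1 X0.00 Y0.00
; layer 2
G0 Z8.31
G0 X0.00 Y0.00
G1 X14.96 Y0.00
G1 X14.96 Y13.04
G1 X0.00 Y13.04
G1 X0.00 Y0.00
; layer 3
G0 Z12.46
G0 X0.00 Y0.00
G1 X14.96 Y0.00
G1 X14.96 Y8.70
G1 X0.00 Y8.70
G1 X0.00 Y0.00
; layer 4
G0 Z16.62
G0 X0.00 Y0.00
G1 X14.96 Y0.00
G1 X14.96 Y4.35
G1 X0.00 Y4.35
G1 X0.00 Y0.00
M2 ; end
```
solid part
  facet normal 0.0000 0.0000 -1.0000
    outer loop
      vertex 14.96 21.74 0.00
      vertex 14.96 0.00 0.00
      vertex 0.00 0.00 0.00
    endloop
  endfacet
  facet normal 0.0000 0.0000 -1.0000
    outer loop
      vertex 0.00 21.74 0.00
      vertex 14.96 21.74 0.00
      vertex 0.00 0.00 0.00
    endloop
  endfacet
  facet normal 0.0000 -1.0000 0.0000
    outer loop
      vertex 0.00 0.00 0.00
      vertex 14.96 0.00 0.00
      vertex 14.96 0.00 20.77
    endloop
  endfacet
  facet normal 0.0000 -1.0000 0.0000
    outer loop
      vertex 0.00 0.00 0.00
      vertex 14.96 0.00 20.77
      vertex 0.00 0.00 20.77
    endloop
  endfacet
  facet normal 0.0000 0.6908 0.7231
    outer loop
      vertex 0.00 0.00 20.77
      vertex 14.96 0.00 20.77
      vertex 14.96 21.74 0.00
    endloop
  endfacet
  facet normal 0.0000 0.6908 0.7231
    outer loop
      vertex 0.00 0.00 20.77
      vertex 14.96 21.74 0.00
      vertex 0.00 21.74 0.00
    endloop
  endfacet
  facet normal -1.0000 0.0000 0.0000
    outer loop
      vertex 0.00 0.00 20.77
      vertex 0.00 21.74 0.00
      vertex 0.00 0.00 0.00
    endloop
  endfacet
  facet normal 1.0000 0.0000 0.0000
    outer loop
      vertex 14.96 0.00 0.00
      vertex 14.96 21.74 0.00
      vertex 14.96 0.00 20.77
    endloop
  endfacet
endsolid part

The G0 Z moves step by Δz≈4.15 mm. The G1 loops shrink linearly with z, so the solid tapers from its base footprint up to z≈20.8. Closing with a flat bottom cap and the tapered top and triangulating gives 8 facets — a wedge (ramp): 15 × 21.7 mm base, rising to 20.8 mm along the y=0 edge and sloping linearly to z=0 at y=21.7.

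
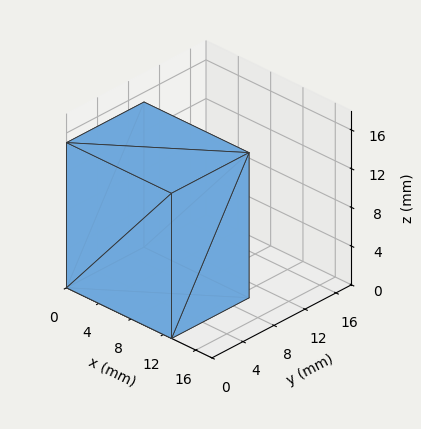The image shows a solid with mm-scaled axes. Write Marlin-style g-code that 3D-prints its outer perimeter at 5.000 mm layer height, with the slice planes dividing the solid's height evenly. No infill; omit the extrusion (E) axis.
Reading the render: the shape is a rectangular box, roughly 13 × 10 mm footprint and 15 mm tall (dimensions read to the nearest mm from the axis ticks). For the g-code, the solid's height is divided into equal slices at the stated Δz and each level perimeter traced with G1 moves after a G0 lift.

; perimeter-only toolpath
G21 ; units = mm
G90 ; absolute positioning
G28 ; home
; layer 1
G0 Z5.000
G0 X0.000 Y0.000
G1 X13.000 Y0.000
G1 X13.000 Y10.000
G1 X0.000 Y10.000
G1 X0.000 Y0.000
; layer 2
G0 Z10.000
G0 X0.000 Y0.000
G1 X13.000 Y0.000
G1 X13.000 Y10.000
G1 X0.000 Y10.000
G1 X0.000 Y0.000
; layer 3
G0 Z15.000
G0 X0.000 Y0.000
G1 X13.000 Y0.000
G1 X13.000 Y10.000
G1 X0.000 Y10.000
G1 X0.000 Y0.000
M2 ; end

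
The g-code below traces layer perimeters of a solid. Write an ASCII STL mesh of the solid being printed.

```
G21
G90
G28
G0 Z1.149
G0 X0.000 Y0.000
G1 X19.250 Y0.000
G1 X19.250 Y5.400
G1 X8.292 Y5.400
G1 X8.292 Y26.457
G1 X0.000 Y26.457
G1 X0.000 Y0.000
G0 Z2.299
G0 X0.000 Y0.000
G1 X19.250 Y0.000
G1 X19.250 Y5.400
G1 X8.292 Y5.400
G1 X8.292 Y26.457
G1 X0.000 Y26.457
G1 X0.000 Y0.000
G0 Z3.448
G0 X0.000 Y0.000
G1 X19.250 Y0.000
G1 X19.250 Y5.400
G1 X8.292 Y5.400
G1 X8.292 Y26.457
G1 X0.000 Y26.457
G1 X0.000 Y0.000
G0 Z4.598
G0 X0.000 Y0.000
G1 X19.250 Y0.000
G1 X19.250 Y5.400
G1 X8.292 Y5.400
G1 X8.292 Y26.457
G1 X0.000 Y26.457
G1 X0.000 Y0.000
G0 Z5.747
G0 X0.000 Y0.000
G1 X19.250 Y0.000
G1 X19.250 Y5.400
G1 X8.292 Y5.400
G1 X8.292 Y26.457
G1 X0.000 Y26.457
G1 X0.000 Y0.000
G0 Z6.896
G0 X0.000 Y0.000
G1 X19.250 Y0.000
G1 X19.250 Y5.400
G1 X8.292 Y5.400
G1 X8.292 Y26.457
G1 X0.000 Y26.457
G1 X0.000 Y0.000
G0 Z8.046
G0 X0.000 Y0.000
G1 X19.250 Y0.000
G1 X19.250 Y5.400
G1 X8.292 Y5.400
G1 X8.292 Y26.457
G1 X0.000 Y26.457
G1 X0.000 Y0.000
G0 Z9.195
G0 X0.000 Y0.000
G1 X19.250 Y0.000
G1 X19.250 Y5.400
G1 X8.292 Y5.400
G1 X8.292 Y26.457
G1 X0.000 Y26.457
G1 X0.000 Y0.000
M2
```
solid part
  facet normal 0.0000 0.0000 -1.0000
    outer loop
      vertex 19.250 5.400 0.000
      vertex 19.250 0.000 0.000
      vertex 0.000 0.000 0.000
    endloop
  endfacet
  facet normal 0.0000 0.0000 -1.0000
    outer loop
      vertex 8.292 5.400 0.000
      vertex 19.250 5.400 0.000
      vertex 0.000 0.000 0.000
    endloop
  endfacet
  facet normal 0.0000 0.0000 -1.0000
    outer loop
      vertex 8.292 26.457 0.000
      vertex 8.292 5.400 0.000
      vertex 0.000 0.000 0.000
    endloop
  endfacet
  facet normal 0.0000 0.0000 -1.0000
    outer loop
      vertex 0.000 26.457 0.000
      vertex 8.292 26.457 0.000
      vertex 0.000 0.000 0.000
    endloop
  endfacet
  facet normal 0.0000 0.0000 1.0000
    outer loop
      vertex 0.000 0.000 9.195
      vertex 19.250 0.000 9.195
      vertex 19.250 5.400 9.195
    endloop
  endfacet
  facet normal 0.0000 0.0000 1.0000
    outer loop
      vertex 0.000 0.000 9.195
      vertex 19.250 5.400 9.195
      vertex 8.292 5.400 9.195
    endloop
  endfacet
  facet normal 0.0000 0.0000 1.0000
    outer loop
      vertex 0.000 0.000 9.195
      vertex 8.292 5.400 9.195
      vertex 8.292 26.457 9.195
    endloop
  endfacet
  facet normal 0.0000 0.0000 1.0000
    outer loop
      vertex 0.000 0.000 9.195
      vertex 8.292 26.457 9.195
      vertex 0.000 26.457 9.195
    endloop
  endfacet
  facet normal 0.0000 -1.0000 0.0000
    outer loop
      vertex 0.000 0.000 0.000
      vertex 19.250 0.000 0.000
      vertex 19.250 0.000 9.195
    endloop
  endfacet
  facet normal 0.0000 -1.0000 0.0000
    outer loop
      vertex 0.000 0.000 0.000
      vertex 19.250 0.000 9.195
      vertex 0.000 0.000 9.195
    endloop
  endfacet
  facet normal 1.0000 0.0000 0.0000
    outer loop
      vertex 19.250 0.000 0.000
      vertex 19.250 5.400 0.000
      vertex 19.250 5.400 9.195
    endloop
  endfacet
  facet normal 1.0000 0.0000 0.0000
    outer loop
      vertex 19.250 0.000 0.000
      vertex 19.250 5.400 9.195
      vertex 19.250 0.000 9.195
    endloop
  endfacet
  facet normal 0.0000 1.0000 0.0000
    outer loop
      vertex 19.250 5.400 0.000
      vertex 8.292 5.400 0.000
      vertex 8.292 5.400 9.195
    endloop
  endfacet
  facet normal 0.0000 1.0000 0.0000
    outer loop
      vertex 19.250 5.400 0.000
      vertex 8.292 5.400 9.195
      vertex 19.250 5.400 9.195
    endloop
  endfacet
  facet normal 1.0000 0.0000 0.0000
    outer loop
      vertex 8.292 5.400 0.000
      vertex 8.292 26.457 0.000
      vertex 8.292 26.457 9.195
    endloop
  endfacet
  facet normal 1.0000 0.0000 0.0000
    outer loop
      vertex 8.292 5.400 0.000
      vertex 8.292 26.457 9.195
      vertex 8.292 5.400 9.195
    endloop
  endfacet
  facet normal 0.0000 1.0000 0.0000
    outer loop
      vertex 8.292 26.457 0.000
      vertex 0.000 26.457 0.000
      vertex 0.000 26.457 9.195
    endloop
  endfacet
  facet normal 0.0000 1.0000 0.0000
    outer loop
      vertex 8.292 26.457 0.000
      vertex 0.000 26.457 9.195
      vertex 8.292 26.457 9.195
    endloop
  endfacet
  facet normal -1.0000 0.0000 0.0000
    outer loop
      vertex 0.000 26.457 0.000
      vertex 0.000 0.000 0.000
      vertex 0.000 0.000 9.195
    endloop
  endfacet
  facet normal -1.0000 0.0000 0.0000
    outer loop
      vertex 0.000 26.457 0.000
      vertex 0.000 0.000 9.195
      vertex 0.000 26.457 9.195
    endloop
  endfacet
endsolid part

The G0 Z moves step by Δz≈1.149 mm. Every layer's G1 loop is the same polygon, so the solid is a straight extrusion of it from z=0 to z≈9.2. Closing with flat bottom and top caps and triangulating gives 20 facets — an L-shaped prism: outer 19.2 × 26.5 mm, arm thicknesses ≈ 5.4 mm (horizontal) and 8.29 mm (vertical), extruded 9.2 mm in z.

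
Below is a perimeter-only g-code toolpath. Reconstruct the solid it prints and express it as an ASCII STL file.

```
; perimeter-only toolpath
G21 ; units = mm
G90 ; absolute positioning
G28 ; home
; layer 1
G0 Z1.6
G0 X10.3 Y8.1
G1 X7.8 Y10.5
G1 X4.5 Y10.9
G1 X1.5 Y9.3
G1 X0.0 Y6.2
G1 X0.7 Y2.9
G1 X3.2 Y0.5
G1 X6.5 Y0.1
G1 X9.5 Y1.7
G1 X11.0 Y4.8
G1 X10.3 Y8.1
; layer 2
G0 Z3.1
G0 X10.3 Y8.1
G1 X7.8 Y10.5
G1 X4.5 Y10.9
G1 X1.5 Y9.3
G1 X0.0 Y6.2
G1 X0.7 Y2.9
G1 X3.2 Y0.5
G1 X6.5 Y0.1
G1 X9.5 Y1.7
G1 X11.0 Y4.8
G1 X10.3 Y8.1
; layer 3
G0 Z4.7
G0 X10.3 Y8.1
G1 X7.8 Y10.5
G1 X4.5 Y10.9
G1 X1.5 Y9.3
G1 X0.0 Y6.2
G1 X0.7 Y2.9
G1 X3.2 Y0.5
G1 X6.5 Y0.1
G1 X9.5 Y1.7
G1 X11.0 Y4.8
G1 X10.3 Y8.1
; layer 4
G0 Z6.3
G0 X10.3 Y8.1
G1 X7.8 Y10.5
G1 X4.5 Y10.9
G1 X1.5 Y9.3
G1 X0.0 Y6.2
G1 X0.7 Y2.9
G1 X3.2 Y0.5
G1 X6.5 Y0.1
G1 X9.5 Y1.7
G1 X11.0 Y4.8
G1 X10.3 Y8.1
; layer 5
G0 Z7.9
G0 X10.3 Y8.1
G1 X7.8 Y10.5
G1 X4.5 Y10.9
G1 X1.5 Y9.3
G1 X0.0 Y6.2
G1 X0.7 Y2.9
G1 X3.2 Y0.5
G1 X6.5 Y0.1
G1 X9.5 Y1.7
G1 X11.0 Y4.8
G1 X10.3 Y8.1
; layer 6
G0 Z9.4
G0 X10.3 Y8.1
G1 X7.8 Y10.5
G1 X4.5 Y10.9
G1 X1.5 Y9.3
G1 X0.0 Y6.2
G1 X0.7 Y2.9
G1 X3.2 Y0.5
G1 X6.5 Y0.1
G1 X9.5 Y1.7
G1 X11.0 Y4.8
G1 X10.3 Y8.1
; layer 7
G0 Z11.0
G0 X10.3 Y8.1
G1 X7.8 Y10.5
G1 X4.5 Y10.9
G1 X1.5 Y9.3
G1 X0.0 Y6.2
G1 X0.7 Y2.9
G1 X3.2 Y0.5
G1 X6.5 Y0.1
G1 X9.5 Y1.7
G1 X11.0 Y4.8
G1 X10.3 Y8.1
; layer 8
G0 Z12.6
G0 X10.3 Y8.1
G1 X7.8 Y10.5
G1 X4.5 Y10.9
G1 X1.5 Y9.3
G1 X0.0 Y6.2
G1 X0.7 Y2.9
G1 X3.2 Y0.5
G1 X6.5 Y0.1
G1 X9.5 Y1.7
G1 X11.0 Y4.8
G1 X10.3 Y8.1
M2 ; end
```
solid part
  facet normal 0.0000 0.0000 -1.0000
    outer loop
      vertex 4.5 10.9 0.0
      vertex 7.8 10.5 0.0
      vertex 10.3 8.1 0.0
    endloop
  endfacet
  facet normal 0.0000 0.0000 -1.0000
    outer loop
      vertex 1.5 9.3 0.0
      vertex 4.5 10.9 0.0
      vertex 10.3 8.1 0.0
    endloop
  endfacet
  facet normal 0.0000 0.0000 -1.0000
    outer loop
      vertex 0.0 6.2 0.0
      vertex 1.5 9.3 0.0
      vertex 10.3 8.1 0.0
    endloop
  endfacet
  facet normal 0.0000 0.0000 -1.0000
    outer loop
      vertex 0.7 2.9 0.0
      vertex 0.0 6.2 0.0
      vertex 10.3 8.1 0.0
    endloop
  endfacet
  facet normal 0.0000 0.0000 -1.0000
    outer loop
      vertex 3.2 0.5 0.0
      vertex 0.7 2.9 0.0
      vertex 10.3 8.1 0.0
    endloop
  endfacet
  facet normal 0.0000 0.0000 -1.0000
    outer loop
      vertex 6.5 0.1 0.0
      vertex 3.2 0.5 0.0
      vertex 10.3 8.1 0.0
    endloop
  endfacet
  facet normal 0.0000 0.0000 -1.0000
    outer loop
      vertex 9.5 1.7 0.0
      vertex 6.5 0.1 0.0
      vertex 10.3 8.1 0.0
    endloop
  endfacet
  facet normal 0.0000 0.0000 -1.0000
    outer loop
      vertex 11.0 4.8 0.0
      vertex 9.5 1.7 0.0
      vertex 10.3 8.1 0.0
    endloop
  endfacet
  facet normal 0.0000 0.0000 1.0000
    outer loop
      vertex 10.3 8.1 12.6
      vertex 7.8 10.5 12.6
      vertex 4.5 10.9 12.6
    endloop
  endfacet
  facet normal 0.0000 0.0000 1.0000
    outer loop
      vertex 10.3 8.1 12.6
      vertex 4.5 10.9 12.6
      vertex 1.5 9.3 12.6
    endloop
  endfacet
  facet normal 0.0000 0.0000 1.0000
    outer loop
      vertex 10.3 8.1 12.6
      vertex 1.5 9.3 12.6
      vertex 0.0 6.2 12.6
    endloop
  endfacet
  facet normal 0.0000 0.0000 1.0000
    outer loop
      vertex 10.3 8.1 12.6
      vertex 0.0 6.2 12.6
      vertex 0.7 2.9 12.6
    endloop
  endfacet
  facet normal 0.0000 0.0000 1.0000
    outer loop
      vertex 10.3 8.1 12.6
      vertex 0.7 2.9 12.6
      vertex 3.2 0.5 12.6
    endloop
  endfacet
  facet normal 0.0000 0.0000 1.0000
    outer loop
      vertex 10.3 8.1 12.6
      vertex 3.2 0.5 12.6
      vertex 6.5 0.1 12.6
    endloop
  endfacet
  facet normal 0.0000 0.0000 1.0000
    outer loop
      vertex 10.3 8.1 12.6
      vertex 6.5 0.1 12.6
      vertex 9.5 1.7 12.6
    endloop
  endfacet
  facet normal 0.0000 0.0000 1.0000
    outer loop
      vertex 10.3 8.1 12.6
      vertex 9.5 1.7 12.6
      vertex 11.0 4.8 12.6
    endloop
  endfacet
  facet normal 0.6925 0.7214 0.0000
    outer loop
      vertex 10.3 8.1 0.0
      vertex 7.8 10.5 0.0
      vertex 7.8 10.5 12.6
    endloop
  endfacet
  facet normal 0.6925 0.7214 0.0000
    outer loop
      vertex 10.3 8.1 0.0
      vertex 7.8 10.5 12.6
      vertex 10.3 8.1 12.6
    endloop
  endfacet
  facet normal 0.1203 0.9927 0.0000
    outer loop
      vertex 7.8 10.5 0.0
      vertex 4.5 10.9 0.0
      vertex 4.5 10.9 12.6
    endloop
  endfacet
  facet normal 0.1203 0.9927 0.0000
    outer loop
      vertex 7.8 10.5 0.0
      vertex 4.5 10.9 12.6
      vertex 7.8 10.5 12.6
    endloop
  endfacet
  facet normal -0.4706 0.8824 0.0000
    outer loop
      vertex 4.5 10.9 0.0
      vertex 1.5 9.3 0.0
      vertex 1.5 9.3 12.6
    endloop
  endfacet
  facet normal -0.4706 0.8824 0.0000
    outer loop
      vertex 4.5 10.9 0.0
      vertex 1.5 9.3 12.6
      vertex 4.5 10.9 12.6
    endloop
  endfacet
  facet normal -0.9002 0.4356 0.0000
    outer loop
      vertex 1.5 9.3 0.0
      vertex 0.0 6.2 0.0
      vertex 0.0 6.2 12.6
    endloop
  endfacet
  facet normal -0.9002 0.4356 0.0000
    outer loop
      vertex 1.5 9.3 0.0
      vertex 0.0 6.2 12.6
      vertex 1.5 9.3 12.6
    endloop
  endfacet
  facet normal -0.9782 -0.2075 0.0000
    outer loop
      vertex 0.0 6.2 0.0
      vertex 0.7 2.9 0.0
      vertex 0.7 2.9 12.6
    endloop
  endfacet
  facet normal -0.9782 -0.2075 0.0000
    outer loop
      vertex 0.0 6.2 0.0
      vertex 0.7 2.9 12.6
      vertex 0.0 6.2 12.6
    endloop
  endfacet
  facet normal -0.6925 -0.7214 0.0000
    outer loop
      vertex 0.7 2.9 0.0
      vertex 3.2 0.5 0.0
      vertex 3.2 0.5 12.6
    endloop
  endfacet
  facet normal -0.6925 -0.7214 0.0000
    outer loop
      vertex 0.7 2.9 0.0
      vertex 3.2 0.5 12.6
      vertex 0.7 2.9 12.6
    endloop
  endfacet
  facet normal -0.1203 -0.9927 0.0000
    outer loop
      vertex 3.2 0.5 0.0
      vertex 6.5 0.1 0.0
      vertex 6.5 0.1 12.6
    endloop
  endfacet
  facet normal -0.1203 -0.9927 0.0000
    outer loop
      vertex 3.2 0.5 0.0
      vertex 6.5 0.1 12.6
      vertex 3.2 0.5 12.6
    endloop
  endfacet
  facet normal 0.4706 -0.8824 0.0000
    outer loop
      vertex 6.5 0.1 0.0
      vertex 9.5 1.7 0.0
      vertex 9.5 1.7 12.6
    endloop
  endfacet
  facet normal 0.4706 -0.8824 0.0000
    outer loop
      vertex 6.5 0.1 0.0
      vertex 9.5 1.7 12.6
      vertex 6.5 0.1 12.6
    endloop
  endfacet
  facet normal 0.9002 -0.4356 0.0000
    outer loop
      vertex 9.5 1.7 0.0
      vertex 11.0 4.8 0.0
      vertex 11.0 4.8 12.6
    endloop
  endfacet
  facet normal 0.9002 -0.4356 0.0000
    outer loop
      vertex 9.5 1.7 0.0
      vertex 11.0 4.8 12.6
      vertex 9.5 1.7 12.6
    endloop
  endfacet
  facet normal 0.9782 0.2075 0.0000
    outer loop
      vertex 11.0 4.8 0.0
      vertex 10.3 8.1 0.0
      vertex 10.3 8.1 12.6
    endloop
  endfacet
  facet normal 0.9782 0.2075 0.0000
    outer loop
      vertex 11.0 4.8 0.0
      vertex 10.3 8.1 12.6
      vertex 11.0 4.8 12.6
    endloop
  endfacet
endsolid part

The G0 Z moves step by Δz≈1.6 mm. Every layer's G1 loop is the same polygon, so the solid is a straight extrusion of it from z=0 to z≈12.6. Closing with flat bottom and top caps and triangulating gives 36 facets — a regular 10-sided prism (a cylinder approximated with 10 flat sides), circumscribed radius ≈ 5.5 mm, height ≈ 12.6 mm.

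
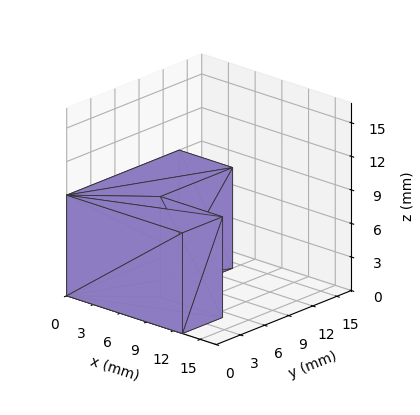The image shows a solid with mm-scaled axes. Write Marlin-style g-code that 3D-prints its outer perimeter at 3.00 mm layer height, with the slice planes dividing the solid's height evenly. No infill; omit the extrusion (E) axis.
Reading the render: the shape is an L-shaped prism: outer 13 × 14 mm, arm thicknesses ≈ 5 mm (horizontal) and 6 mm (vertical), extruded 9 mm in z (dimensions read to the nearest mm from the axis ticks). For the g-code, the solid's height is divided into equal slices at the stated Δz and each level perimeter traced with G1 moves after a G0 lift.

; perimeter-only toolpath
G21 ; units = mm
G90 ; absolute positioning
G28 ; home
; layer 1
G0 Z3.00
G0 X0.00 Y0.00
G1 X13.00 Y0.00
G1 X13.00 Y5.00
G1 X6.00 Y5.00
G1 X6.00 Y14.00
G1 X0.00 Y14.00
G1 X0.00 Y0.00
; layer 2
G0 Z6.00
G0 X0.00 Y0.00
G1 X13.00 Y0.00
G1 X13.00 Y5.00
G1 X6.00 Y5.00
G1 X6.00 Y14.00
G1 X0.00 Y14.00
G1 X0.00 Y0.00
; layer 3
G0 Z9.00
G0 X0.00 Y0.00
G1 X13.00 Y0.00
G1 X13.00 Y5.00
G1 X6.00 Y5.00
G1 X6.00 Y14.00
G1 X0.00 Y14.00
G1 X0.00 Y0.00
M2 ; end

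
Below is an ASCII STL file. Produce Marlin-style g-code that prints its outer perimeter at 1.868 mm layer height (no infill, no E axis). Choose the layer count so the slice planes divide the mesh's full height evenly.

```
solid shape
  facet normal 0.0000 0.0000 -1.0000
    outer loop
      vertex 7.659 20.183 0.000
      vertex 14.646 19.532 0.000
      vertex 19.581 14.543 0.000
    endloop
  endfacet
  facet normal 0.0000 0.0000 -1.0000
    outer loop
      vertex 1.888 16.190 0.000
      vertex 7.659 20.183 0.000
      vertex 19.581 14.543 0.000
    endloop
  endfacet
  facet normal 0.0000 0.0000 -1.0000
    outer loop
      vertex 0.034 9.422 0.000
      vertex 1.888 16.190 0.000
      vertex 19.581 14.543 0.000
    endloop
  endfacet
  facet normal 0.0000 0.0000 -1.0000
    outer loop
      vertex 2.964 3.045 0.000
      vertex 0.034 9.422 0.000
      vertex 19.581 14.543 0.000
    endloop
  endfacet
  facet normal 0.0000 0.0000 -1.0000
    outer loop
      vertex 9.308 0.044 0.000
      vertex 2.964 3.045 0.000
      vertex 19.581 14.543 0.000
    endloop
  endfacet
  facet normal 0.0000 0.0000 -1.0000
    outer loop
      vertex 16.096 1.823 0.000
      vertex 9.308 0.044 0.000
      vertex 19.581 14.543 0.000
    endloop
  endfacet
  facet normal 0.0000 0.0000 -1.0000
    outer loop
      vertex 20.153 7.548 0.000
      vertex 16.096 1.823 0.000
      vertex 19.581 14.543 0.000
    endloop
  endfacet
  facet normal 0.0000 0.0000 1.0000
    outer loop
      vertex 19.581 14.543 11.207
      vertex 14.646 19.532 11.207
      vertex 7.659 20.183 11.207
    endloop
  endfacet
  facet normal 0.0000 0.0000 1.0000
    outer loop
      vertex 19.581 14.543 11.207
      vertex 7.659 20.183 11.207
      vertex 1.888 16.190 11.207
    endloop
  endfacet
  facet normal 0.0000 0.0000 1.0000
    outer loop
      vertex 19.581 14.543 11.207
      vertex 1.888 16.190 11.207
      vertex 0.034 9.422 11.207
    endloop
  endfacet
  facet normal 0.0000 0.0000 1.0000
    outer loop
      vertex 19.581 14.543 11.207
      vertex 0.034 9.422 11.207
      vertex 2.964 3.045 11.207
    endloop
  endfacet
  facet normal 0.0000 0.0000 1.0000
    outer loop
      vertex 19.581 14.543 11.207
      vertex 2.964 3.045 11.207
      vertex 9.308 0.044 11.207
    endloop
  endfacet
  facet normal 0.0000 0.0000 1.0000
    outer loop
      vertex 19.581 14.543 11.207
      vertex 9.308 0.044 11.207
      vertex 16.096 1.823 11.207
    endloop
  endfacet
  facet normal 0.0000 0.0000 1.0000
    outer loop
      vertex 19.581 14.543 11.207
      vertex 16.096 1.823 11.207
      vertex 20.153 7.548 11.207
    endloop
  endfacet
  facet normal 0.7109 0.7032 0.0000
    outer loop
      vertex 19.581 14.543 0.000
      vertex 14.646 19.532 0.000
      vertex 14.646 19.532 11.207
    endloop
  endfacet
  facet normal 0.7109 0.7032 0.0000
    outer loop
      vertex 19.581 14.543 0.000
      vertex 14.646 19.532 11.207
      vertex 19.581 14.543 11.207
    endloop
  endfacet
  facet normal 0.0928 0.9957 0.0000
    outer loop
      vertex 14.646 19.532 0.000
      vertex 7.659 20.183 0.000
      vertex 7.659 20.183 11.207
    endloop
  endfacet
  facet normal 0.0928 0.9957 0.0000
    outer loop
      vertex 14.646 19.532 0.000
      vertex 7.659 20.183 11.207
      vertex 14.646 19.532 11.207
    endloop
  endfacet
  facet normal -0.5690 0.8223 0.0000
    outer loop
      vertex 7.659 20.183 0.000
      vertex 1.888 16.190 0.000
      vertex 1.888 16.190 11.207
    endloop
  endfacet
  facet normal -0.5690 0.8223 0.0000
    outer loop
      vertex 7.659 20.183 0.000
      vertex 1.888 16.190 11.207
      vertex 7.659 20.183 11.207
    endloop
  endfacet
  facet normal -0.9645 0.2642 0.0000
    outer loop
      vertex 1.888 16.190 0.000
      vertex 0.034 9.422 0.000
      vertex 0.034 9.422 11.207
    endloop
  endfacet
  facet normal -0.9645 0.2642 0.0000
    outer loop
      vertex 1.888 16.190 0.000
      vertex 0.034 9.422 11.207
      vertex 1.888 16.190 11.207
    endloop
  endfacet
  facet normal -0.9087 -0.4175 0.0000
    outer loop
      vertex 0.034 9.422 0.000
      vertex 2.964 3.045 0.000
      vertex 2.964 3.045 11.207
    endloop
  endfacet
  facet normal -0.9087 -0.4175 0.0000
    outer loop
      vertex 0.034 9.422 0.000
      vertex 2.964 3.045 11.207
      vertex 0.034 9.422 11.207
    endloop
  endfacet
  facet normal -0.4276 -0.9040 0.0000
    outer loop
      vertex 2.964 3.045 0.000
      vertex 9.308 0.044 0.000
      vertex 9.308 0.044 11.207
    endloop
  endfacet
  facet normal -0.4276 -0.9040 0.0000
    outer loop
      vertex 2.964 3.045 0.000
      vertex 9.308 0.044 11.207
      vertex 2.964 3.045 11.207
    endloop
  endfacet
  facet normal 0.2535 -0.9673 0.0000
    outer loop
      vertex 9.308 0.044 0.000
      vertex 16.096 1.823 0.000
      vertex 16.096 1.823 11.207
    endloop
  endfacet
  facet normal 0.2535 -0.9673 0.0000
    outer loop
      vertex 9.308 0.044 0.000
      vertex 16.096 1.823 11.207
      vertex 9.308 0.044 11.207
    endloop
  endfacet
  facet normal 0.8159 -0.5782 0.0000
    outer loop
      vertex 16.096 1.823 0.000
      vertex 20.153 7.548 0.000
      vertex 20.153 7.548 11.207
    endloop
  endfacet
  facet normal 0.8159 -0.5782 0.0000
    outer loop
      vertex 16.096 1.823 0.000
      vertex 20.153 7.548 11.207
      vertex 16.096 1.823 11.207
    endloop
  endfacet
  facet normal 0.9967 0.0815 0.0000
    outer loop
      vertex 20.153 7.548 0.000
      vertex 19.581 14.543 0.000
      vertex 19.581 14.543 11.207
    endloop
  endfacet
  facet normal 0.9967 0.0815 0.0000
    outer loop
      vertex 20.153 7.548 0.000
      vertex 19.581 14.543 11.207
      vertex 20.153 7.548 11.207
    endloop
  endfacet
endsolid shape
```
; perimeter-only toolpath
G21 ; units = mm
G90 ; absolute positioning
G28 ; home
; layer 1
G0 Z1.868
G0 X19.581 Y14.543
G1 X14.646 Y19.532
G1 X7.659 Y20.183
G1 X1.888 Y16.190
G1 X0.034 Y9.422
G1 X2.964 Y3.045
G1 X9.308 Y0.044
G1 X16.096 Y1.823
G1 X20.153 Y7.548
G1 X19.581 Y14.543
; layer 2
G0 Z3.736
G0 X19.581 Y14.543
G1 X14.646 Y19.532
G1 X7.659 Y20.183
G1 X1.888 Y16.190
G1 X0.034 Y9.422
G1 X2.964 Y3.045
G1 X9.308 Y0.044
G1 X16.096 Y1.823
G1 X20.153 Y7.548
G1 X19.581 Y14.543
; layer 3
G0 Z5.604
G0 X19.581 Y14.543
G1 X14.646 Y19.532
G1 X7.659 Y20.183
G1 X1.888 Y16.190
G1 X0.034 Y9.422
G1 X2.964 Y3.045
G1 X9.308 Y0.044
G1 X16.096 Y1.823
G1 X20.153 Y7.548
G1 X19.581 Y14.543
; layer 4
G0 Z7.471
G0 X19.581 Y14.543
G1 X14.646 Y19.532
G1 X7.659 Y20.183
G1 X1.888 Y16.190
G1 X0.034 Y9.422
G1 X2.964 Y3.045
G1 X9.308 Y0.044
G1 X16.096 Y1.823
G1 X20.153 Y7.548
G1 X19.581 Y14.543
; layer 5
G0 Z9.339
G0 X19.581 Y14.543
G1 X14.646 Y19.532
G1 X7.659 Y20.183
G1 X1.888 Y16.190
G1 X0.034 Y9.422
G1 X2.964 Y3.045
G1 X9.308 Y0.044
G1 X16.096 Y1.823
G1 X20.153 Y7.548
G1 X19.581 Y14.543
; layer 6
G0 Z11.207
G0 X19.581 Y14.543
G1 X14.646 Y19.532
G1 X7.659 Y20.183
G1 X1.888 Y16.190
G1 X0.034 Y9.422
G1 X2.964 Y3.045
G1 X9.308 Y0.044
G1 X16.096 Y1.823
G1 X20.153 Y7.548
G1 X19.581 Y14.543
M2 ; end

The solid is a regular 9-sided prism (a cylinder approximated with 9 flat sides), circumscribed radius ≈ 10.3 mm, height ≈ 11.2 mm. Slicing at Δz = 1.868 mm — 6 equal slices spanning the solid's height, so layer i sits at z = i·h/6 — gives 6 non-empty perimeters. Each is a 9-segment closed polygon; G0 lifts to the layer z and rapids to the start vertex, then G1 traces the edges.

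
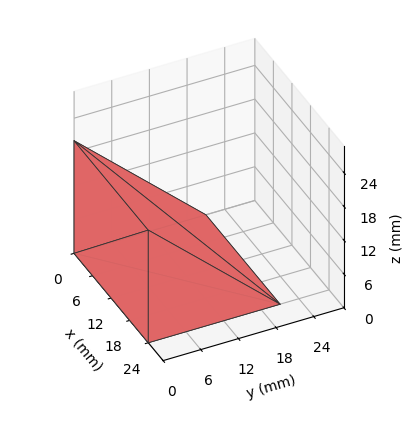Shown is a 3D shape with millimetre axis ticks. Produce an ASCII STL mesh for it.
Reading the render: the shape is a wedge (ramp): 24 × 21 mm base, rising to 20 mm along the y=0 edge and sloping linearly to z=0 at y=21 (dimensions read to the nearest mm from the axis ticks). For the STL, each face is triangulated and given an outward normal.

solid part
  facet normal 0.0000 0.0000 -1.0000
    outer loop
      vertex 24.0 21.0 0.0
      vertex 24.0 0.0 0.0
      vertex 0.0 0.0 0.0
    endloop
  endfacet
  facet normal 0.0000 0.0000 -1.0000
    outer loop
      vertex 0.0 21.0 0.0
      vertex 24.0 21.0 0.0
      vertex 0.0 0.0 0.0
    endloop
  endfacet
  facet normal 0.0000 -1.0000 0.0000
    outer loop
      vertex 0.0 0.0 0.0
      vertex 24.0 0.0 0.0
      vertex 24.0 0.0 20.0
    endloop
  endfacet
  facet normal 0.0000 -1.0000 0.0000
    outer loop
      vertex 0.0 0.0 0.0
      vertex 24.0 0.0 20.0
      vertex 0.0 0.0 20.0
    endloop
  endfacet
  facet normal 0.0000 0.6897 0.7241
    outer loop
      vertex 0.0 0.0 20.0
      vertex 24.0 0.0 20.0
      vertex 24.0 21.0 0.0
    endloop
  endfacet
  facet normal 0.0000 0.6897 0.7241
    outer loop
      vertex 0.0 0.0 20.0
      vertex 24.0 21.0 0.0
      vertex 0.0 21.0 0.0
    endloop
  endfacet
  facet normal -1.0000 0.0000 0.0000
    outer loop
      vertex 0.0 0.0 20.0
      vertex 0.0 21.0 0.0
      vertex 0.0 0.0 0.0
    endloop
  endfacet
  facet normal 1.0000 0.0000 0.0000
    outer loop
      vertex 24.0 0.0 0.0
      vertex 24.0 21.0 0.0
      vertex 24.0 0.0 20.0
    endloop
  endfacet
endsolid part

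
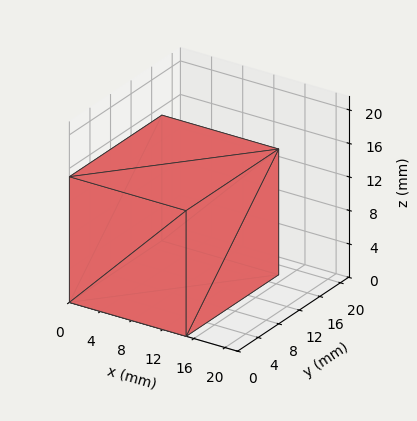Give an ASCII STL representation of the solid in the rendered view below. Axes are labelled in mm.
Reading the render: the shape is a rectangular box, roughly 15 × 18 mm footprint and 15 mm tall (dimensions read to the nearest mm from the axis ticks). For the STL, each face is triangulated and given an outward normal.

solid part
  facet normal 0.0000 0.0000 -1.0000
    outer loop
      vertex 15.000 18.000 0.000
      vertex 15.000 0.000 0.000
      vertex 0.000 0.000 0.000
    endloop
  endfacet
  facet normal 0.0000 0.0000 -1.0000
    outer loop
      vertex 0.000 18.000 0.000
      vertex 15.000 18.000 0.000
      vertex 0.000 0.000 0.000
    endloop
  endfacet
  facet normal 0.0000 0.0000 1.0000
    outer loop
      vertex 0.000 0.000 15.000
      vertex 15.000 0.000 15.000
      vertex 15.000 18.000 15.000
    endloop
  endfacet
  facet normal 0.0000 0.0000 1.0000
    outer loop
      vertex 0.000 0.000 15.000
      vertex 15.000 18.000 15.000
      vertex 0.000 18.000 15.000
    endloop
  endfacet
  facet normal 0.0000 -1.0000 0.0000
    outer loop
      vertex 0.000 0.000 0.000
      vertex 15.000 0.000 0.000
      vertex 15.000 0.000 15.000
    endloop
  endfacet
  facet normal 0.0000 -1.0000 0.0000
    outer loop
      vertex 0.000 0.000 0.000
      vertex 15.000 0.000 15.000
      vertex 0.000 0.000 15.000
    endloop
  endfacet
  facet normal 0.0000 1.0000 0.0000
    outer loop
      vertex 15.000 18.000 15.000
      vertex 15.000 18.000 0.000
      vertex 0.000 18.000 0.000
    endloop
  endfacet
  facet normal 0.0000 1.0000 0.0000
    outer loop
      vertex 0.000 18.000 15.000
      vertex 15.000 18.000 15.000
      vertex 0.000 18.000 0.000
    endloop
  endfacet
  facet normal -1.0000 0.0000 0.0000
    outer loop
      vertex 0.000 18.000 15.000
      vertex 0.000 18.000 0.000
      vertex 0.000 0.000 0.000
    endloop
  endfacet
  facet normal -1.0000 0.0000 0.0000
    outer loop
      vertex 0.000 0.000 15.000
      vertex 0.000 18.000 15.000
      vertex 0.000 0.000 0.000
    endloop
  endfacet
  facet normal 1.0000 0.0000 0.0000
    outer loop
      vertex 15.000 0.000 0.000
      vertex 15.000 18.000 0.000
      vertex 15.000 18.000 15.000
    endloop
  endfacet
  facet normal 1.0000 0.0000 0.0000
    outer loop
      vertex 15.000 0.000 0.000
      vertex 15.000 18.000 15.000
      vertex 15.000 0.000 15.000
    endloop
  endfacet
endsolid part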